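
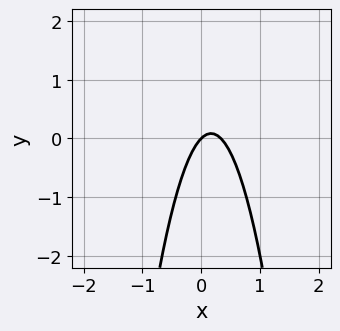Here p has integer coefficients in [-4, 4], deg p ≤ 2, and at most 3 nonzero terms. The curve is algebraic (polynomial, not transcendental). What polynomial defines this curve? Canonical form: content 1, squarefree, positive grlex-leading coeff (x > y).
Degree: the shape is more complex than any degree-1 curve, so deg p = 2.
From the axis intercepts and sections: it meets the x-axis at x = 0 (among the integer gridlines); one y-axis crossing is at y = 0.
Together with the visible shape, these determine p as stated.

3*x^2 - x + y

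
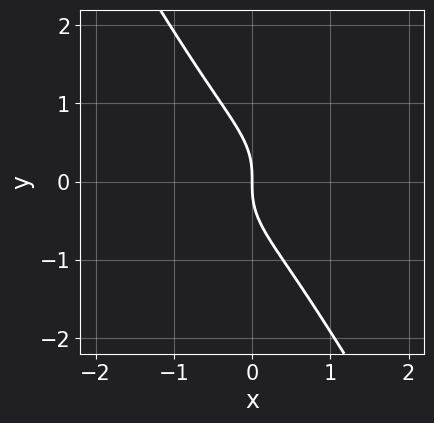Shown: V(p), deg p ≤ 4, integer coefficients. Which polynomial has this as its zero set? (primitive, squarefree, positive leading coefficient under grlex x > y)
3*x^3 + x^2*y + 3*x*y^2 + 2*y^3 + 2*x

The degree is 3 — a generic line meets the curve in up to 3 points.
Against the integer gridlines: it crosses the y-axis at the gridline y = 0; it crosses the x-axis at the gridline x = 0.
Putting this together gives p.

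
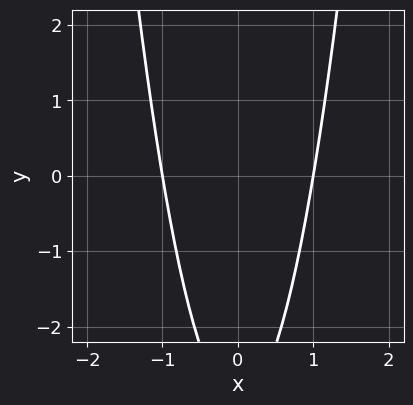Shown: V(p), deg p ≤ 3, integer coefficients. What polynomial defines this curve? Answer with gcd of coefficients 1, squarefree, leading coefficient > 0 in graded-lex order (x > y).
First, deg p = 2. No degree-1 curve has this shape.
Then, symmetries: mirror symmetry x ↦ −x ⇒ only even powers of x.
Then, checking where it meets the axes: it misses every integer gridline on the y-axis; among the integer gridlines, it crosses the x-axis at x ∈ {-1, 1}.
Finally, together with the visible shape, these determine p as stated.

3*x^2 - y - 3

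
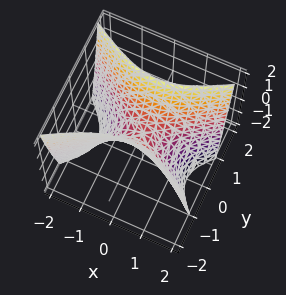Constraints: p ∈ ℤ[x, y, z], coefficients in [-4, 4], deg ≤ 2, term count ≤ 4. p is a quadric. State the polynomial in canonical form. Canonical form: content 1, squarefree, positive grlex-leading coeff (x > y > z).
x^2 - 2*y^2 + z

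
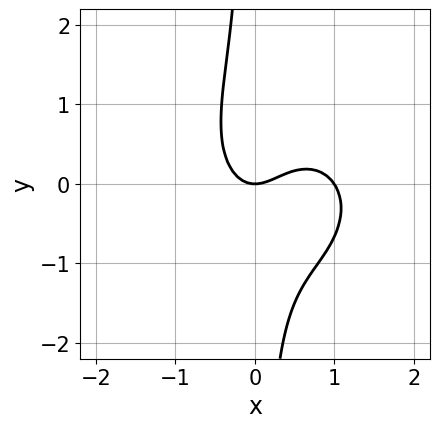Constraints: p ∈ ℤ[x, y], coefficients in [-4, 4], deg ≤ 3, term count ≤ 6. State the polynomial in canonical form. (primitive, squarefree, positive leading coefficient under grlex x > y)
3*x^3 + 3*x*y^2 - 3*x^2 + 2*y

First, degree: a generic line meets the curve in up to 3 points, so deg p = 3.
Next, observable constraints: the x-axis gridline crossings are at x ∈ {0, 1}; it crosses the y-axis at the gridline y = 0.
Finally, putting this together gives p.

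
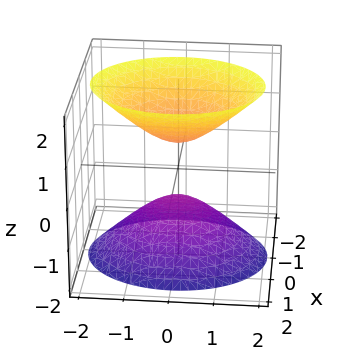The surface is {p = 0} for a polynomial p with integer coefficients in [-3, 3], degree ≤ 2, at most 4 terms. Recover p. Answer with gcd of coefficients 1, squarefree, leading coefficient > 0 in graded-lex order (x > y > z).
3*x^2 + 2*y^2 - 2*z^2 + 1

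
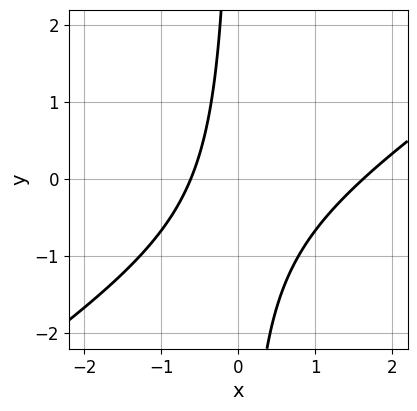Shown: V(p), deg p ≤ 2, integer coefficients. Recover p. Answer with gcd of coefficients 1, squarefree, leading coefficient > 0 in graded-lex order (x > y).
2*x^2 - 3*x*y - 2*x - 2

First, degree: a generic line meets the curve in up to 2 points, so deg p = 2.
Next, against the integer gridlines: no y-intercept at any integer in the box.
Finally, these observations pin down the coefficients.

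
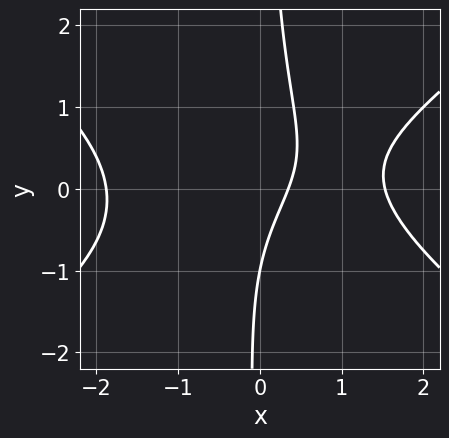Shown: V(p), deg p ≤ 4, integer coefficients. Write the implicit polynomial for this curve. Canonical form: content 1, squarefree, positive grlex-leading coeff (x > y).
x^3 - 2*x*y^2 - 3*x + y + 1

(a) The degree is 3 — the shape is more complex than any degree-2 curve.
(b) Checking where it meets the axes: it crosses the y-axis at the gridline y = -1.
(c) The integer polynomial consistent with all of this is the stated p.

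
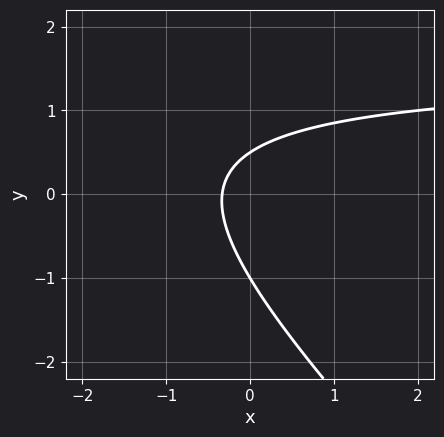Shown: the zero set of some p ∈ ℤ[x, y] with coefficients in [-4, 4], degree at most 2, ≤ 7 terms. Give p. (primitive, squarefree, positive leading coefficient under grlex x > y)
1. The degree is 2 — a generic line meets the curve in up to 2 points.
2. Observable constraints: it meets the y-axis at y = -1 (among the integer gridlines).
3. Matching integer coefficients to the picture gives p.

2*x*y + 2*y^2 - 3*x + y - 1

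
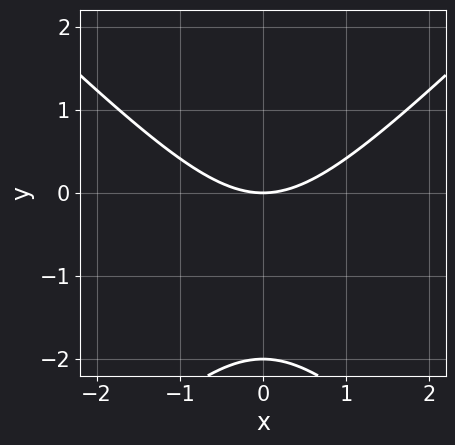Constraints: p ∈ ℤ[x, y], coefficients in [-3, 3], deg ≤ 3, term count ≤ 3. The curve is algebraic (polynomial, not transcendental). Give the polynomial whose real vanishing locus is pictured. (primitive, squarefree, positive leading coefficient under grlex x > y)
x^2 - y^2 - 2*y

1. The degree is 2 — no degree-1 curve has this shape.
2. Symmetries: mirror symmetry x ↦ −x ⇒ only even powers of x.
3. From the visible intercepts: among the integer gridlines, it crosses the y-axis at y ∈ {-2, 0}; it meets the x-axis at x = 0 (among the integer gridlines).
4. Matching integer coefficients to the picture gives p.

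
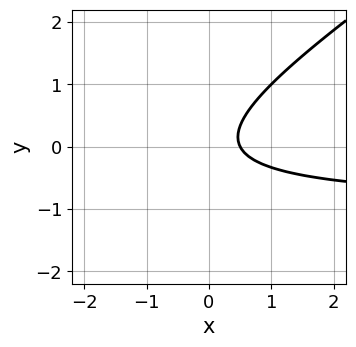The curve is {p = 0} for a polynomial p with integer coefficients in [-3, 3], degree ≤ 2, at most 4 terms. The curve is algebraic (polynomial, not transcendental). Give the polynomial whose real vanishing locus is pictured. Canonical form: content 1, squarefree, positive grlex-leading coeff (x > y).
First, degree: no degree-1 curve has this shape, so deg p = 2.
Then, from the visible intercepts: no y-intercept at any integer in the box.
Finally, matching integer coefficients to the picture gives p.

2*x*y - 3*y^2 + 2*x - 1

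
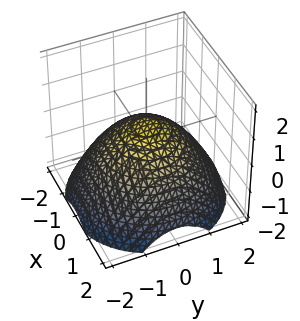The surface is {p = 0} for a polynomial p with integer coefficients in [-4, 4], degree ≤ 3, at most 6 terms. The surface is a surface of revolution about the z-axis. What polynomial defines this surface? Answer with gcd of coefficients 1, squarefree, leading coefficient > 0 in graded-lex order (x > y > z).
(a) The degree is 2 — the shape is more complex than any degree-1 surface.
(b) Symmetry: every cross-section ⟂ z is a circle, so x, y appear only via x² + y².
(c) From the visible intercepts: the y-axis gridline crossings are at y ∈ {-1, 1}; a circular section at z = 0 has radius exactly 1.
(d) The integer polynomial consistent with all of this is the stated p. Check: (-1, 0, 0) on the x-axis lies on the surface, and p(-1, 0, 0) = 0. ✓

x^2 + y^2 + 2*z - 1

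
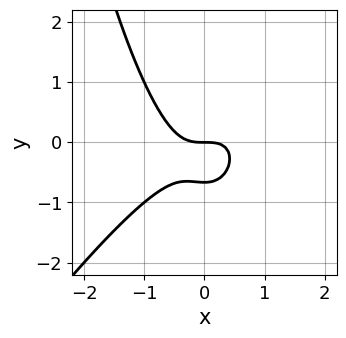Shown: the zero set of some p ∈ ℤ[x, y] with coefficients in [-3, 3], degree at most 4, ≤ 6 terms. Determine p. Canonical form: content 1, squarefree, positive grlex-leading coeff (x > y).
3*x^3 - 2*x^2*y + 3*y^2 + 2*y

(a) Degree: no degree-2 curve has this shape, so deg p = 3.
(b) From the visible intercepts: it crosses the x-axis at the gridline x = 0; one y-axis crossing is at y = 0.
(c) Fitting integer coefficients to these (and the overall shape) gives p.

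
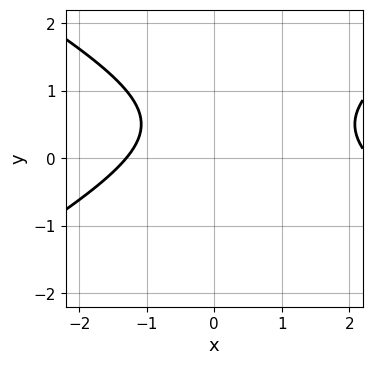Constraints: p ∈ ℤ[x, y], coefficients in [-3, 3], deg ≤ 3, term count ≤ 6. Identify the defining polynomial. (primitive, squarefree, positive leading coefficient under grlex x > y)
x^2 - 3*y^2 - x + 3*y - 3

First, deg p = 2. The shape is more complex than any degree-1 curve.
Then, from the visible intercepts: the curve avoids every integer y-axis point in the box.
Finally, together with the visible shape, these determine p as stated.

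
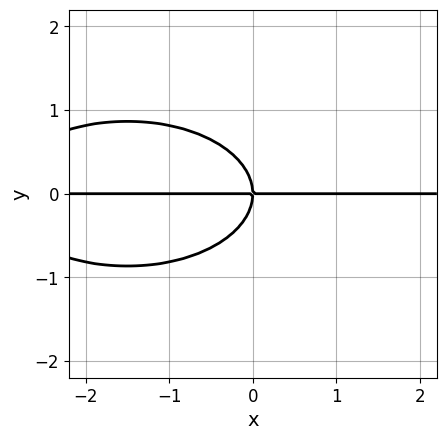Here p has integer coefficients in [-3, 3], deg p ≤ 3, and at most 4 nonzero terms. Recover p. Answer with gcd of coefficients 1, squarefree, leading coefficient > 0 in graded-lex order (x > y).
(a) Degree: the shape is more complex than any degree-2 curve, so deg p = 3.
(b) Against the integer gridlines: it crosses the y-axis at the gridline y = 0; the visible x-axis segment lies entirely on the curve.
(c) Matching integer coefficients to the picture gives p.

x^2*y + 3*y^3 + 3*x*y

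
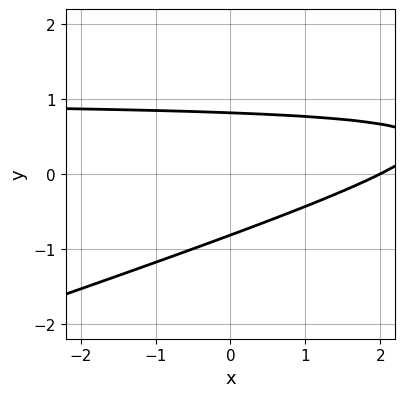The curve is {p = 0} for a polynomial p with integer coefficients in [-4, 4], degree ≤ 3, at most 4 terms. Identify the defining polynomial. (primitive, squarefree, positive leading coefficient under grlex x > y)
deg p = 2.
Reading off the gridlines: it meets the x-axis at x = 2 (among the integer gridlines).
The integer polynomial consistent with all of this is the stated p.

x*y - 3*y^2 - x + 2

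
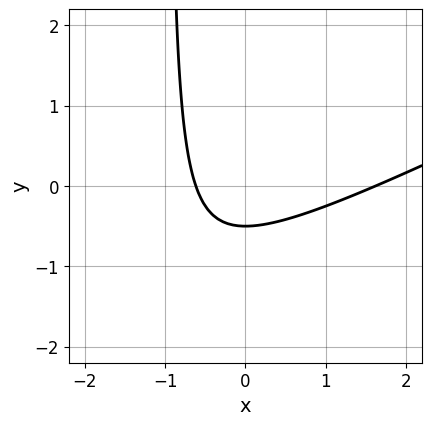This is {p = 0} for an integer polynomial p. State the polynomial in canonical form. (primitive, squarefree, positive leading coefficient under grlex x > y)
First, deg p = 2.
Finally, putting this together gives p.

x^2 - 2*x*y - x - 2*y - 1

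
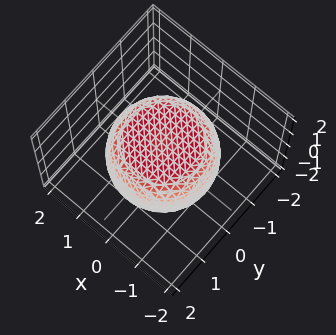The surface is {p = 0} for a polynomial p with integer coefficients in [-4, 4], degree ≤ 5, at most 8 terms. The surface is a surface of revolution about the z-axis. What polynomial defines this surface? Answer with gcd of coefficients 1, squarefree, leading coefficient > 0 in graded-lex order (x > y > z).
x^4 + 2*x^2*y^2 + y^4 - x^2 - y^2 + 2*z^2 - 2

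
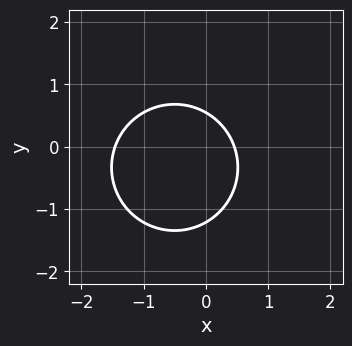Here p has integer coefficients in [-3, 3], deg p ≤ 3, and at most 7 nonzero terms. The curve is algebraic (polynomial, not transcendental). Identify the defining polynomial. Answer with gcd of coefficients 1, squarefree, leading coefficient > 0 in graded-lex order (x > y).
3*x^2 + 3*y^2 + 3*x + 2*y - 2

Degree: the shape is more complex than any degree-1 curve, so deg p = 2.
Putting this together gives p.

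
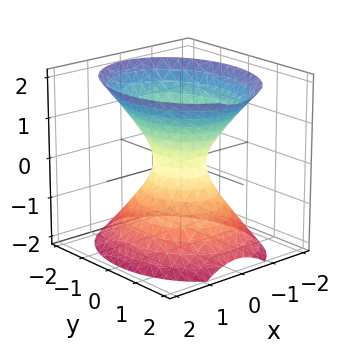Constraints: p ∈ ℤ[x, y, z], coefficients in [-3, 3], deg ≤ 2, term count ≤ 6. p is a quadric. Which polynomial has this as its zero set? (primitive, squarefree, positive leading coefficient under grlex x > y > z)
First, deg p = 2.
Then, symmetries: mirror symmetry x ↦ −x ⇒ only even powers of x; the z ↦ −z reflection is a symmetry, so z appears only in even powers; it's symmetric under y → −y, forcing even powers of y.
Then, from the axis intercepts and sections: no z-intercept at any integer in the box.
Finally, these observations pin down the coefficients.

3*x^2 + 2*y^2 - 2*z^2 - 1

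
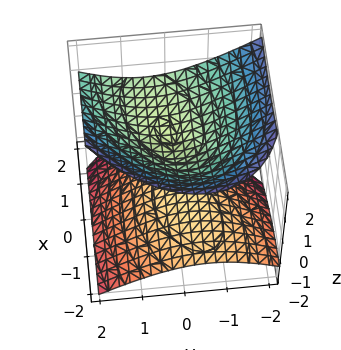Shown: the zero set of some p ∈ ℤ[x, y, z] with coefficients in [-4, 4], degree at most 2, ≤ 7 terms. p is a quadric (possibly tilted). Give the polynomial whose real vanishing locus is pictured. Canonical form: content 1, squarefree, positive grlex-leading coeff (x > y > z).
x^2 - x*y - 2*x*z + 2*y^2 - 3*z^2 + 1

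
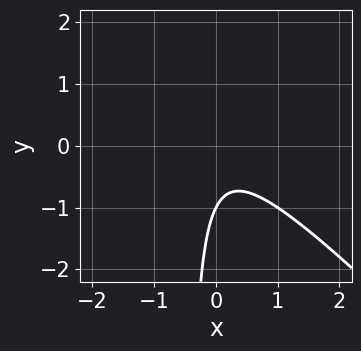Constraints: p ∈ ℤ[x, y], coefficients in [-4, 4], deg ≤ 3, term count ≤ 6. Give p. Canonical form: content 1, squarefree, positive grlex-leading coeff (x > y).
2*x^2 + 2*x*y + y + 1

(a) deg p = 2. The shape is more complex than any degree-1 curve.
(b) Observable constraints: it crosses the y-axis at the gridline y = -1; no x-intercept at any integer in the box.
(c) Assembling these constraints gives the stated polynomial.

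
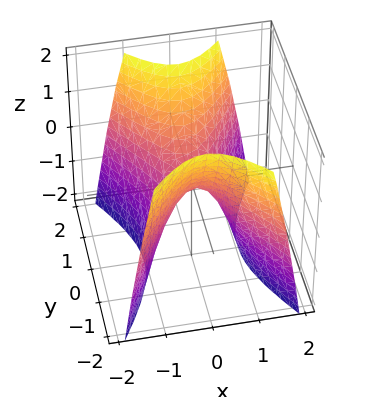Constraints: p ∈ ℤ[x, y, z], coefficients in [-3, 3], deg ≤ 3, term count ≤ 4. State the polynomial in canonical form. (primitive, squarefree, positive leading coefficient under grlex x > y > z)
2*x^2 - y^2 + z

(a) The degree is 2 — a saddle surface; a quadric.
(b) Symmetries: it's symmetric under y → −y, forcing even powers of y; it's symmetric under x → −x, forcing even powers of x.
(c) Observable constraints: it meets the z-axis at z = 0 (among the integer gridlines); one y-axis crossing is at y = 0.
(d) Matching integer coefficients to the picture gives p.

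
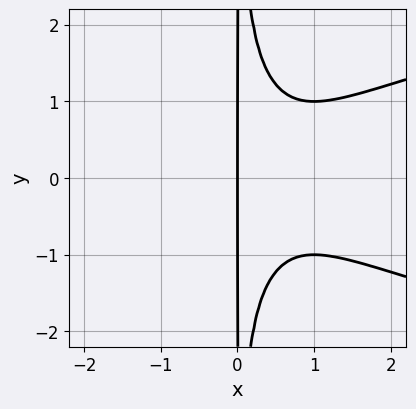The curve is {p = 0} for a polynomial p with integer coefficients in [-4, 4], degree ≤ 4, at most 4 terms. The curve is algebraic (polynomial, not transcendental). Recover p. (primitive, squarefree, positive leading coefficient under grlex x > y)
x^2*y^2 - x^3 + x^2 - x

1. deg p = 4.
2. Symmetries: mirror symmetry y ↦ −y ⇒ only even powers of y.
3. From the visible intercepts: it crosses the x-axis at the gridline x = 0; the visible y-axis segment lies entirely on the curve.
4. Matching integer coefficients to the picture gives p.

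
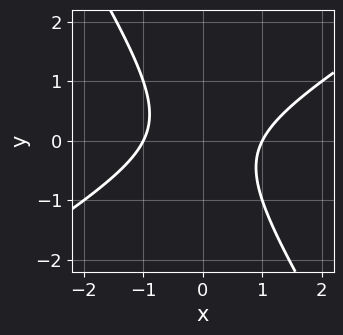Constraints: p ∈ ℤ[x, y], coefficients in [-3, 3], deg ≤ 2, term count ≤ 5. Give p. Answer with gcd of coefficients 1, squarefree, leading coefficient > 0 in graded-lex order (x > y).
x^2 - x*y - y^2 - 1

1. deg p = 2. No degree-1 curve has this shape.
2. Reading off the gridlines: the x-axis gridline crossings are at x ∈ {-1, 1}; no y-intercept at any integer in the box.
3. Together with the visible shape, these determine p as stated.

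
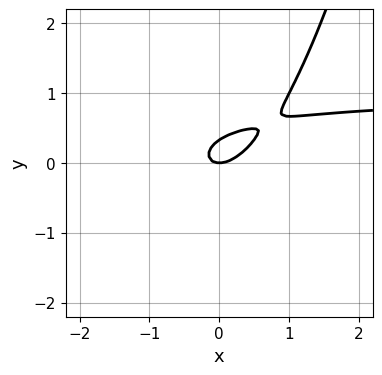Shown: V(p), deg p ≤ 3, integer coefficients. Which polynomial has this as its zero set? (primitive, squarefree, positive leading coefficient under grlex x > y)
2*x^2*y - 2*x^2 + 2*x*y - 3*y^2 + y

1. deg p = 3.
2. From the visible intercepts: it meets the x-axis at x = 0 (among the integer gridlines); one y-axis crossing is at y = 0.
3. Putting this together gives p.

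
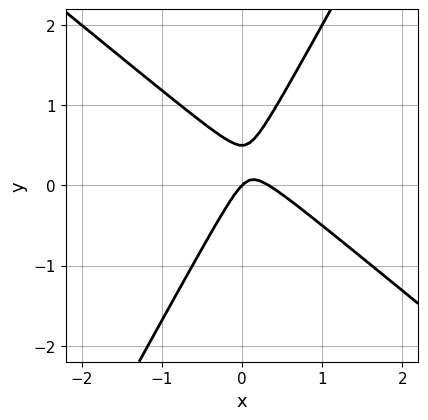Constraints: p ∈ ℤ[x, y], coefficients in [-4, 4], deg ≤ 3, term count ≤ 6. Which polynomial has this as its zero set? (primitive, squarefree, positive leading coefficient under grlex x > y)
3*x^2 + 2*x*y - 2*y^2 - x + y

1. The degree is 2 — the shape is more complex than any degree-1 curve.
2. From the axis intercepts and sections: one y-axis crossing is at y = 0; it crosses the x-axis at the gridline x = 0.
3. Together with the visible shape, these determine p as stated.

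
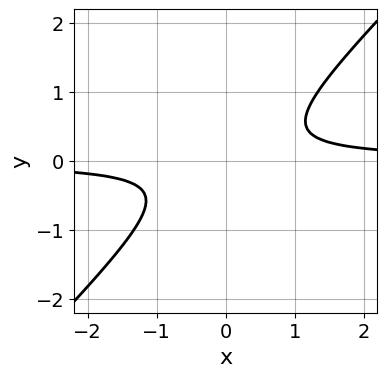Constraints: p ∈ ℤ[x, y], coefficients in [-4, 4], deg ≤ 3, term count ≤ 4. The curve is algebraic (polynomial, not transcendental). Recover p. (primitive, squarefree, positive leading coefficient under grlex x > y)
3*x*y - 3*y^2 - 1

Degree: a generic line meets the curve in up to 2 points, so deg p = 2.
Against the integer gridlines: the curve avoids every integer x-axis point in the box; it misses every integer gridline on the y-axis.
Solving for integer coefficients yields p as stated.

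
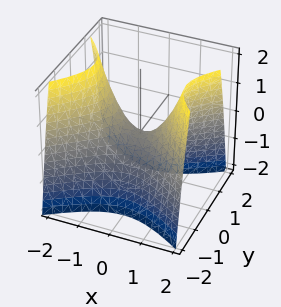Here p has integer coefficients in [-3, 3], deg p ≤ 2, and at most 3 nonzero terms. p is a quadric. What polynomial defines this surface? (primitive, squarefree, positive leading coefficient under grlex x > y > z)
(a) deg p = 2. A saddle surface; a quadric.
(b) Symmetries: it's symmetric under x → −x, forcing even powers of x; the y ↦ −y reflection is a symmetry, so y appears only in even powers.
(c) Checking where it meets the axes: it crosses the y-axis at the gridline y = 0; one x-axis crossing is at x = 0; it crosses the z-axis at the gridline z = 0.
(d) Assembling these constraints gives the stated polynomial.

2*x^2 - 3*y^2 - 2*z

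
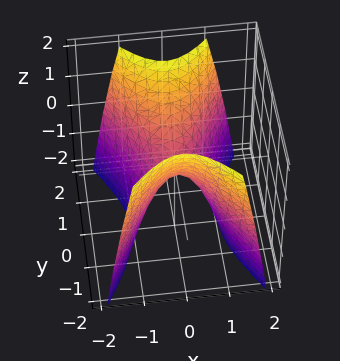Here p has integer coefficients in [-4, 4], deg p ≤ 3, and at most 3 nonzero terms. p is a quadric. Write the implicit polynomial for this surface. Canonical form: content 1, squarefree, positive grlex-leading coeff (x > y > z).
The degree is 2 — a saddle surface; a quadric.
Symmetries: the x ↦ −x reflection is a symmetry, so x appears only in even powers; the y ↦ −y reflection is a symmetry, so y appears only in even powers.
From the axis intercepts and sections: it meets the x-axis at x = 0 (among the integer gridlines); it crosses the z-axis at the gridline z = 0.
Solving for integer coefficients yields p as stated.

2*x^2 - y^2 + z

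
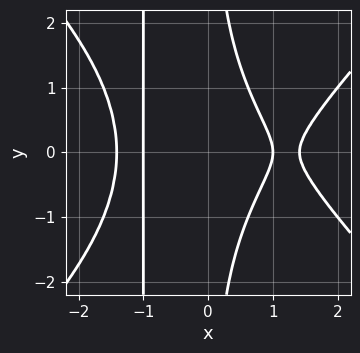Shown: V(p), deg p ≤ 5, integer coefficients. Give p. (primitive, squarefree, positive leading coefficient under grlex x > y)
x^4 - x^2*y^2 - x*y^2 - 3*x^2 + 2

Degree: no degree-3 curve has this shape, so deg p = 4.
Symmetries: it's symmetric under y → −y, forcing even powers of y.
From the visible intercepts: the curve avoids every integer y-axis point in the box; among the integer gridlines, it crosses the x-axis at x ∈ {-1, 1}.
Matching integer coefficients to the picture gives p.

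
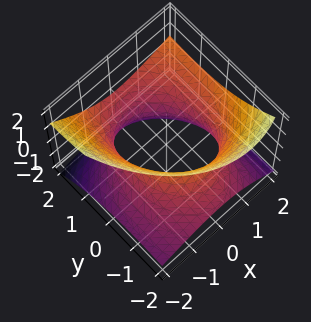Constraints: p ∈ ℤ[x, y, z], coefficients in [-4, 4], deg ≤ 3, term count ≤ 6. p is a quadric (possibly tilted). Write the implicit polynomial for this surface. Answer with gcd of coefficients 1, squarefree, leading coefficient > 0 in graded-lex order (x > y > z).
2*x^2 - 2*x*z + y^2 - 3*y*z - 3*z^2 - 3

1. deg p = 2. A generic line meets the surface in up to 2 points.
2. From the visible intercepts: no z-intercept at any integer in the box.
3. The integer polynomial consistent with all of this is the stated p.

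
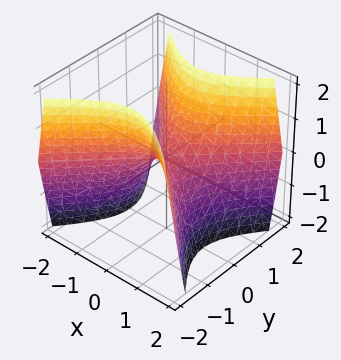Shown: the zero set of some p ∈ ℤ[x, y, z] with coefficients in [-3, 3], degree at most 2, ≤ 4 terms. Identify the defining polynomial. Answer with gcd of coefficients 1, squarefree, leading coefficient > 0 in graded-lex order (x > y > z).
(a) Degree: a hyperbolic paraboloid; a quadric, so deg p = 2.
(b) Symmetries: it's symmetric under y → −y, forcing even powers of y; it's symmetric under x → −x, forcing even powers of x.
(c) From the visible intercepts: it crosses the x-axis at the gridline x = 0; one z-axis crossing is at z = 0.
(d) The integer polynomial consistent with all of this is the stated p.

3*x^2 - 3*y^2 + 2*z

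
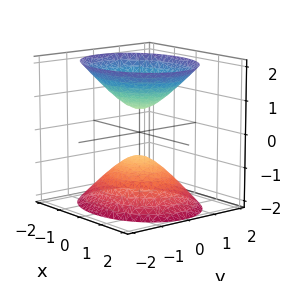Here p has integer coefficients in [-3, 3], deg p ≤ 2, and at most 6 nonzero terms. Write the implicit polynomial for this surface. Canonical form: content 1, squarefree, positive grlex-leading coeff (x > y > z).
2*x^2 + 3*y^2 - 2*z^2 + 1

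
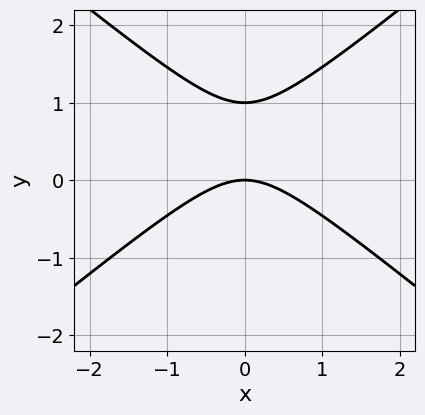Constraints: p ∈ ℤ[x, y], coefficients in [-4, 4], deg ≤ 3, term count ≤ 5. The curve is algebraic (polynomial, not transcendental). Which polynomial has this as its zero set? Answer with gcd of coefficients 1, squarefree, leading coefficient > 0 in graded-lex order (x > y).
(a) Degree: the shape is more complex than any degree-1 curve, so deg p = 2.
(b) Symmetries: it's symmetric under x → −x, forcing even powers of x.
(c) Against the integer gridlines: it crosses the x-axis at the gridline x = 0; among the integer gridlines, it crosses the y-axis at y ∈ {0, 1}.
(d) Fitting integer coefficients to these (and the overall shape) gives p.

2*x^2 - 3*y^2 + 3*y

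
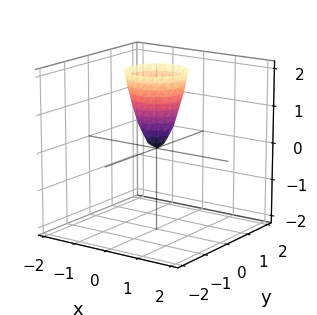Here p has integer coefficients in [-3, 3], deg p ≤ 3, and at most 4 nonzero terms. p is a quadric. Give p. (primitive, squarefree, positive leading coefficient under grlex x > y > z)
1. deg p = 2.
2. Symmetry: every cross-section ⟂ z is a circle, so x, y appear only via x² + y².
3. From the axis intercepts and sections: it crosses the x-axis at the gridline x = 0; one y-axis crossing is at y = 0.
4. Fitting integer coefficients to these (and the overall shape) gives p.

3*x^2 + 3*y^2 - z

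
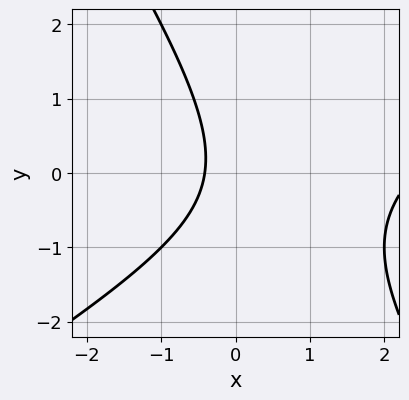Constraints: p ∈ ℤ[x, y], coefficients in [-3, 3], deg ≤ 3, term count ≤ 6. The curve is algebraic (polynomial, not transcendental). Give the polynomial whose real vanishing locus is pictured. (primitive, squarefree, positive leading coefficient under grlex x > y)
x^2 - x*y - y^2 - 2*x - 1

The degree is 2 — no degree-1 curve has this shape.
Observable constraints: the curve avoids every integer y-axis point in the box.
Fitting integer coefficients to these (and the overall shape) gives p.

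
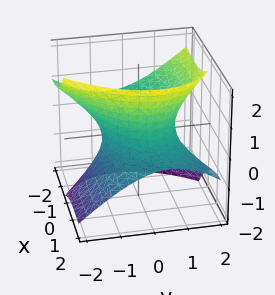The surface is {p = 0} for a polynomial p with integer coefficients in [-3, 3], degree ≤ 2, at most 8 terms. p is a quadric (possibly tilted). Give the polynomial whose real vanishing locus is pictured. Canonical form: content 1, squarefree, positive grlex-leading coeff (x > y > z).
First, the degree is 2 — a generic line meets the surface in up to 2 points.
Then, against the integer gridlines: among the integer gridlines, it crosses the y-axis at y ∈ {-1, 1}; it misses every integer gridline on the z-axis.
Finally, the integer polynomial consistent with all of this is the stated p.

x^2 - x*y + 3*x*z + 2*y^2 - 2*z^2 - 2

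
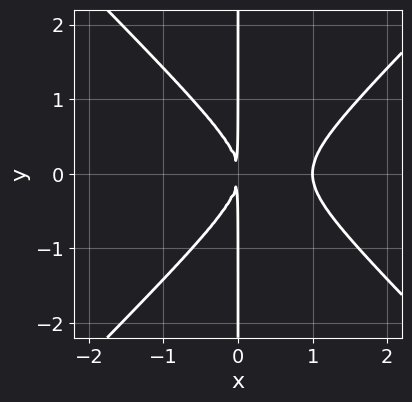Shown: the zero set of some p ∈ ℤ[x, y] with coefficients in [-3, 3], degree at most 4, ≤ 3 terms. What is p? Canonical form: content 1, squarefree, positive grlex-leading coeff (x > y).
x^3 - x*y^2 - x^2

First, deg p = 3.
Then, symmetries: the y ↦ −y reflection is a symmetry, so y appears only in even powers.
Then, against the integer gridlines: one x-axis crossing is at x = 1; the visible y-axis segment lies entirely on the curve.
Finally, solving for integer coefficients yields p as stated.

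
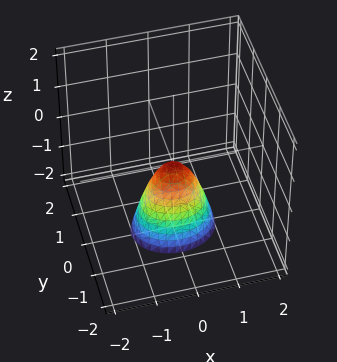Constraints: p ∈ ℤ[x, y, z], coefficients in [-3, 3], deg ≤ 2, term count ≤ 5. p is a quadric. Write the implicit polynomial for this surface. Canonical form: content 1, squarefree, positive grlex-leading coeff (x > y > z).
2*x^2 + 3*y^2 + z

First, the degree is 2 — a paraboloid; a quadric.
Next, symmetries: it's symmetric under x → −x, forcing even powers of x; mirror symmetry y ↦ −y ⇒ only even powers of y.
Next, against the integer gridlines: it meets the y-axis at y = 0 (among the integer gridlines); one x-axis crossing is at x = 0; one z-axis crossing is at z = 0.
Finally, solving for integer coefficients yields p as stated.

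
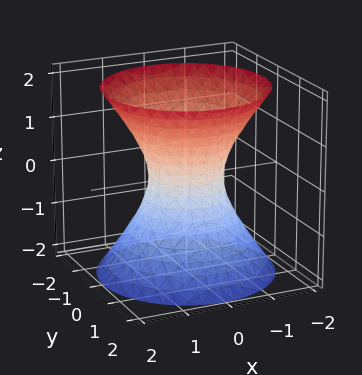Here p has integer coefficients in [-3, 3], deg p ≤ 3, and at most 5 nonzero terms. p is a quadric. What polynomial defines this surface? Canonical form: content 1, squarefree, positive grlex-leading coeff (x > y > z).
3*x^2 + 3*y^2 - 2*z^2 - 2

(a) deg p = 2. One connected sheet with a waist; a quadric.
(b) Symmetries: it's symmetric under z → −z, forcing even powers of z; the surface is invariant under rotation about z: p = q(x² + y², z).
(c) Against the integer gridlines: no z-intercept at any integer in the box; a circular section at z = -2 has radius between 1 and 2.
(d) These observations pin down the coefficients.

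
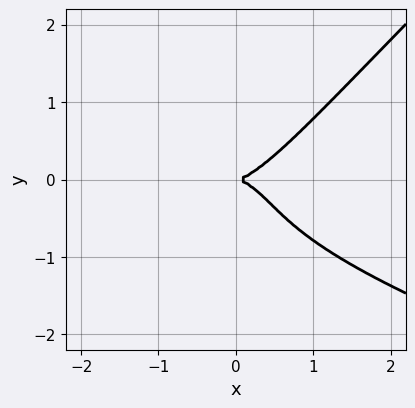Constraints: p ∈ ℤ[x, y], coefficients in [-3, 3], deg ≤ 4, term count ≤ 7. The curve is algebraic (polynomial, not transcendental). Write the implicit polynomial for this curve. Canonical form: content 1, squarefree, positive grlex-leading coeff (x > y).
Degree: a generic line meets the curve in up to 4 points, so deg p = 4.
Checking where it meets the axes: it crosses the y-axis at the gridline y = 0; it crosses the x-axis at the gridline x = 0.
The integer polynomial consistent with all of this is the stated p.

x*y^3 - y^4 + x^3 - y^3 - y^2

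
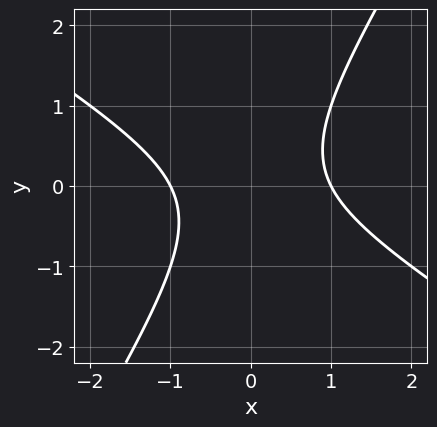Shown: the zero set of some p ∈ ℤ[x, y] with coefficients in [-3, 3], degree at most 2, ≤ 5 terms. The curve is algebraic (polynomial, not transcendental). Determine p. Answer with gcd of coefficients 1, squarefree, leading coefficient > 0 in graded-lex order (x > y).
x^2 + x*y - y^2 - 1

1. deg p = 2. The shape is more complex than any degree-1 curve.
2. From the visible intercepts: the curve avoids every integer y-axis point in the box; the x-axis gridline crossings are at x ∈ {-1, 1}.
3. Fitting integer coefficients to these (and the overall shape) gives p.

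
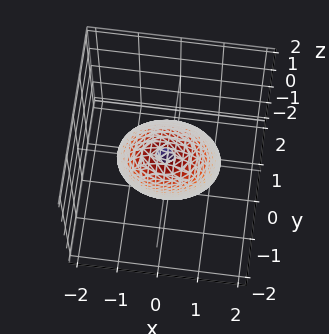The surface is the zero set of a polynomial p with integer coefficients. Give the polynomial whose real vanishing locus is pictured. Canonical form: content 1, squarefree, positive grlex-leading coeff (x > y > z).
2*x^2 + 3*y^2 + 2*y*z + z^2 - 3

The degree is 2 — a generic line meets the surface in up to 2 points.
Checking where it meets the axes: among the integer gridlines, it crosses the y-axis at y ∈ {-1, 1}.
Matching integer coefficients to the picture gives p.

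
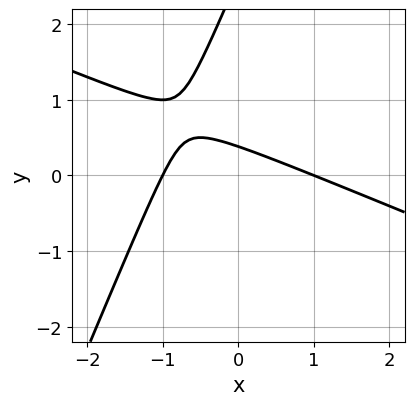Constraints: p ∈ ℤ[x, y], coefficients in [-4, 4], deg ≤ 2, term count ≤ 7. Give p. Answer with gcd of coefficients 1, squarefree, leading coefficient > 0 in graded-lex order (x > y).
First, degree: the shape is more complex than any degree-1 curve, so deg p = 2.
Then, checking where it meets the axes: the x-axis gridline crossings are at x ∈ {-1, 1}.
Finally, assembling these constraints gives the stated polynomial.

x^2 + 2*x*y - y^2 + 3*y - 1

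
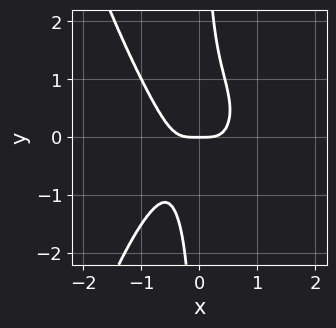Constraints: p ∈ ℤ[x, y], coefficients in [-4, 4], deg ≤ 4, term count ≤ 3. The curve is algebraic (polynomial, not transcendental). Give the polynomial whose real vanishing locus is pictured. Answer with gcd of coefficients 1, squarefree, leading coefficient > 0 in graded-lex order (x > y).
3*x^4 + 2*x*y^2 - y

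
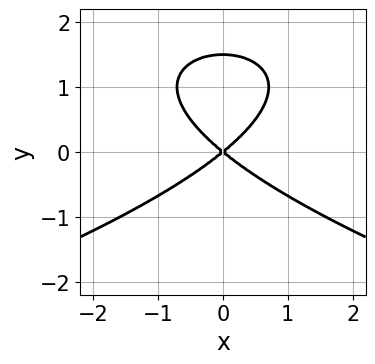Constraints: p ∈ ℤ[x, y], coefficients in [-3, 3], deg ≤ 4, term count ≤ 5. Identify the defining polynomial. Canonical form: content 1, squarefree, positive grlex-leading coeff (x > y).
First, deg p = 3.
Then, symmetries: mirror symmetry x ↦ −x ⇒ only even powers of x.
Then, from the visible intercepts: it meets the x-axis at x = 0 (among the integer gridlines); it crosses the y-axis at the gridline y = 0.
Finally, together with the visible shape, these determine p as stated.

2*y^3 + 2*x^2 - 3*y^2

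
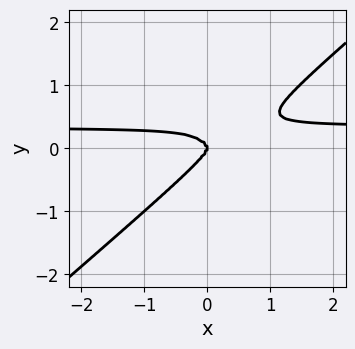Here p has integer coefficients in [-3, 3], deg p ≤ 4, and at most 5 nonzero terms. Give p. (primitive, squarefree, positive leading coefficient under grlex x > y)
1. Degree: the shape is more complex than any degree-3 curve, so deg p = 4.
2. From the axis intercepts and sections: it crosses the y-axis at the gridline y = 0; it crosses the x-axis at the gridline x = 0.
3. Assembling these constraints gives the stated polynomial.

3*x^3*y - 2*x^2*y^2 - 2*y^4 - x^3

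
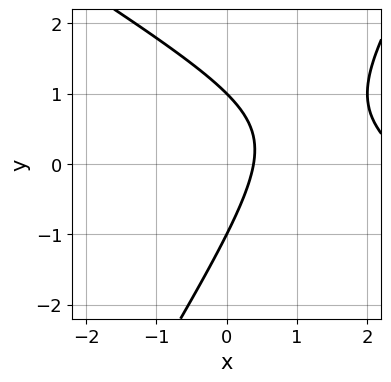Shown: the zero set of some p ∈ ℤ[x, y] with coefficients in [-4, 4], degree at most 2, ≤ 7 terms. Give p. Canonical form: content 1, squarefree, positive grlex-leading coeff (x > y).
x^2 + x*y - y^2 - 3*x + 1

First, the degree is 2 — no degree-1 curve has this shape.
Next, reading off the gridlines: among the integer gridlines, it crosses the y-axis at y ∈ {-1, 1}.
Finally, the integer polynomial consistent with all of this is the stated p.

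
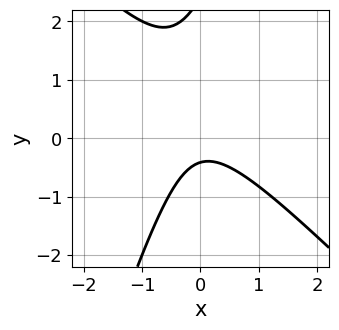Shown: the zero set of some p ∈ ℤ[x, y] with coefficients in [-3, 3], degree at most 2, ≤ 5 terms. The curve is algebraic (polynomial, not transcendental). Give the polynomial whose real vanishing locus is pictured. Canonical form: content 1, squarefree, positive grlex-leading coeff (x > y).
3*x^2 + 2*x*y - y^2 + 2*y + 1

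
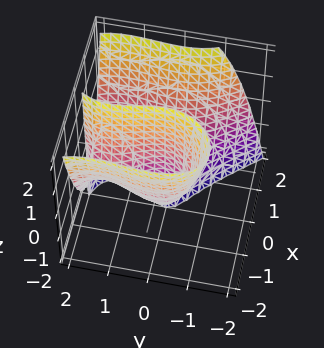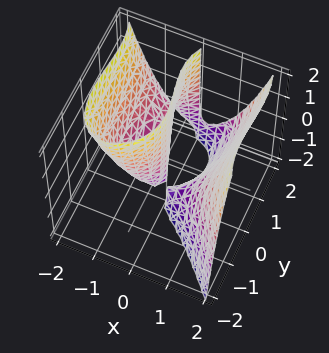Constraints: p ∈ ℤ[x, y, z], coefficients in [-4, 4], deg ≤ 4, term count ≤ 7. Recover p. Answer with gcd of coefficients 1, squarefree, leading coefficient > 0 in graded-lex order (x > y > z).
First, degree: no degree-2 surface has this shape, so deg p = 3.
Then, from the visible intercepts: it crosses the x-axis at the gridline x = 0; among the integer gridlines, it crosses the y-axis at y ∈ {0, 2}.
Finally, assembling these constraints gives the stated polynomial.

2*x^3 + y^3 - 2*x*z - 2*y^2 - 3*x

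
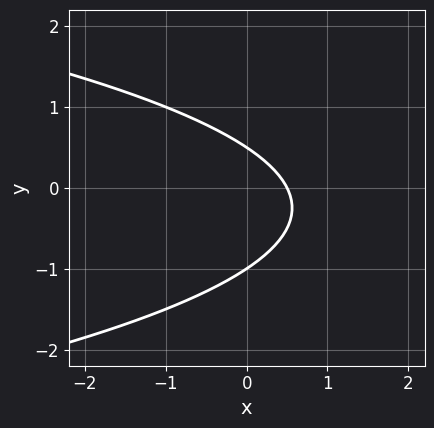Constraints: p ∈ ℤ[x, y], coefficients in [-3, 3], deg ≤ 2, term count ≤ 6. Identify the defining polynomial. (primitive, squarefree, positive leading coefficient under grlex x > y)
2*y^2 + 2*x + y - 1

1. The degree is 2 — the shape is more complex than any degree-1 curve.
2. Observable constraints: it crosses the y-axis at the gridline y = -1.
3. Putting this together gives p.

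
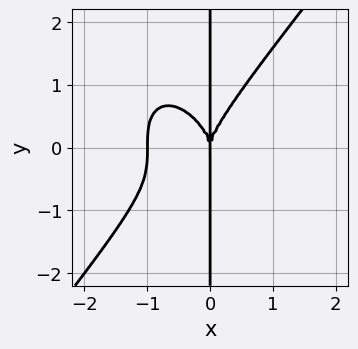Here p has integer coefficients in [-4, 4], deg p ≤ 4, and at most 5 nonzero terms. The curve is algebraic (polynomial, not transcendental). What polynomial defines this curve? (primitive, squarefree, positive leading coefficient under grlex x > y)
First, deg p = 4. No degree-3 curve has this shape.
Next, against the integer gridlines: the visible y-axis segment lies entirely on the curve; the x-axis gridline crossings are at x ∈ {-1, 0}.
Finally, the integer polynomial consistent with all of this is the stated p.

2*x^4 - x*y^3 + 2*x^3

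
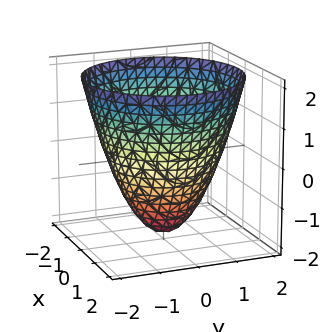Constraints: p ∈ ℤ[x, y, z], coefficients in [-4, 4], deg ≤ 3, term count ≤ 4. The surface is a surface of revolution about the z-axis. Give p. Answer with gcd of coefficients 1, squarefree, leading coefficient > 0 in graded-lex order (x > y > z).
First, degree: the shape is more complex than any degree-1 surface, so deg p = 2.
Then, symmetry: the surface is invariant under rotation about z: p = q(x² + y², z).
Next, checking where it meets the axes: a circular section at z = 0 has radius between 1 and 2; it crosses the z-axis at the gridline z = -2.
Finally, assembling these constraints gives the stated polynomial.

x^2 + y^2 - z - 2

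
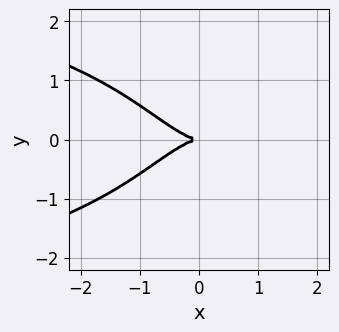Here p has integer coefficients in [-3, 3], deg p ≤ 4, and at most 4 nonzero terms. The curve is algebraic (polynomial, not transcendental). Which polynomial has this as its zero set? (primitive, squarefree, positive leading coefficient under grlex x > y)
x^2*y^2 + x^3 + 2*y^2

First, degree: a generic line meets the curve in up to 4 points, so deg p = 4.
Next, symmetries: mirror symmetry y ↦ −y ⇒ only even powers of y.
Then, from the visible intercepts: it crosses the x-axis at the gridline x = 0; it meets the y-axis at y = 0 (among the integer gridlines).
Finally, the integer polynomial consistent with all of this is the stated p.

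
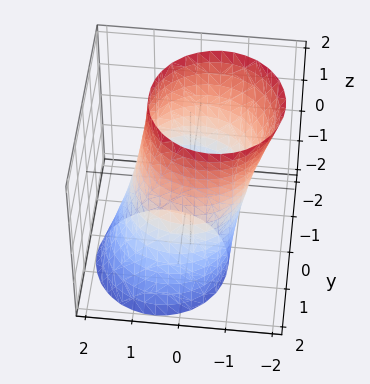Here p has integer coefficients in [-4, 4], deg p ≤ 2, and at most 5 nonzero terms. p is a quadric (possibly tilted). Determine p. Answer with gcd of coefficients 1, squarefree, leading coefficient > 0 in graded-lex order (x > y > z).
First, the degree is 2 — no degree-1 surface has this shape.
Then, from the visible intercepts: the surface avoids every integer z-axis point in the box.
Finally, these observations pin down the coefficients.

2*x^2 + x*z + 2*y^2 + y*z - 3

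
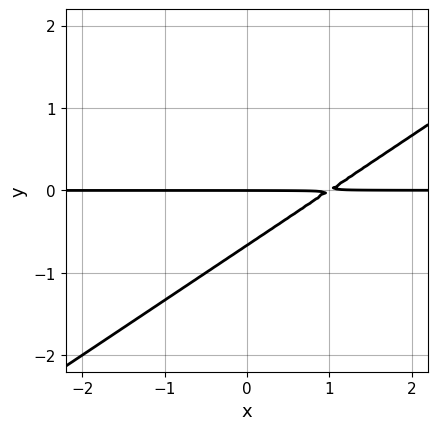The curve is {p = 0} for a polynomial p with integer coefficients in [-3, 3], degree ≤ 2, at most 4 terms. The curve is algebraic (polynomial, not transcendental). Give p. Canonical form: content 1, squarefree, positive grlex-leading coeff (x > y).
1. deg p = 2. No degree-1 curve has this shape.
2. Reading off the gridlines: it crosses the y-axis at the gridline y = 0; the visible x-axis segment lies entirely on the curve.
3. Assembling these constraints gives the stated polynomial.

2*x*y - 3*y^2 - 2*y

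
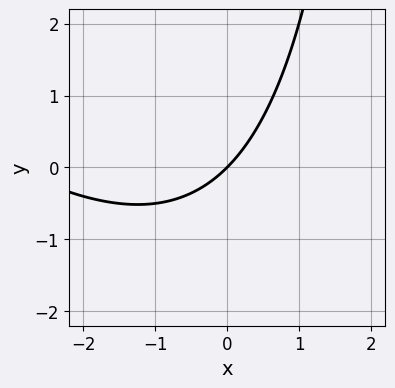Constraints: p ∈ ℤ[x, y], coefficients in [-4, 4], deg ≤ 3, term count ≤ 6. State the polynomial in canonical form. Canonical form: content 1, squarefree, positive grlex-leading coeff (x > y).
Degree: a generic line meets the curve in up to 2 points, so deg p = 2.
Reading off the gridlines: it crosses the y-axis at the gridline y = 0; one x-axis crossing is at x = 0.
Matching integer coefficients to the picture gives p.

x^2 + x*y + 3*x - 3*y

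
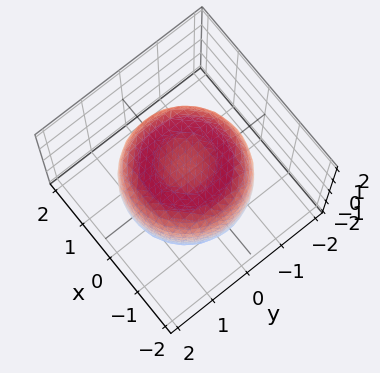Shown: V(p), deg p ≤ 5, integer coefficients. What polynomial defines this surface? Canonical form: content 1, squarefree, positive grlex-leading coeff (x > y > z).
The degree is 4 — a generic line meets the surface in up to 4 points.
By symmetry, the z-axis is an axis of rotation, so x and y enter only as x² + y².
Reading off the gridlines: among the integer gridlines, it crosses the z-axis at z ∈ {-1, 1}; a circular section at z = -1 has radius between 1 and 2.
These observations pin down the coefficients.

2*x^4 + 4*x^2*y^2 + 2*y^4 - 3*x^2 - 3*y^2 + 3*z^2 - 3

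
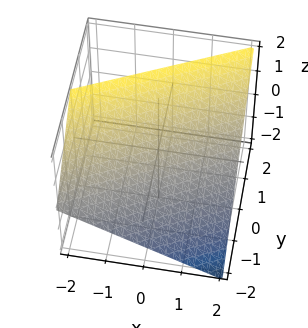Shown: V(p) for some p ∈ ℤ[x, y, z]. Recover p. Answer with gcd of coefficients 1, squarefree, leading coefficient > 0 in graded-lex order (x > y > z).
(a) Degree: every cross-section is a straight line — this is a plane, so deg p = 1.
(b) Against the integer gridlines: it crosses the z-axis at the gridline z = 1; it meets the x-axis at x = 2 (among the integer gridlines); it meets the y-axis at y = -1 (among the integer gridlines).
(c) The integer polynomial consistent with all of this is the stated p.

x - 2*y + 2*z - 2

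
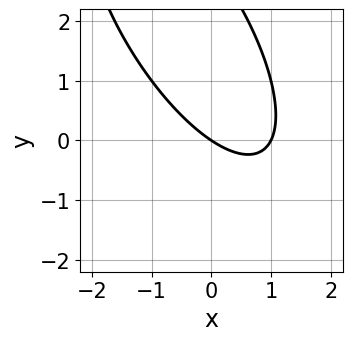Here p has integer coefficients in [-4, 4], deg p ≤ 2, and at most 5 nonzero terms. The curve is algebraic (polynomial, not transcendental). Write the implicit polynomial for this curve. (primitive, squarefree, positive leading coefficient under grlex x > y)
deg p = 2. A generic line meets the curve in up to 2 points.
Reading off the gridlines: one y-axis crossing is at y = 0; the x-axis gridline crossings are at x ∈ {0, 1}.
The integer polynomial consistent with all of this is the stated p.

2*x^2 + 2*x*y + y^2 - 2*x - 3*y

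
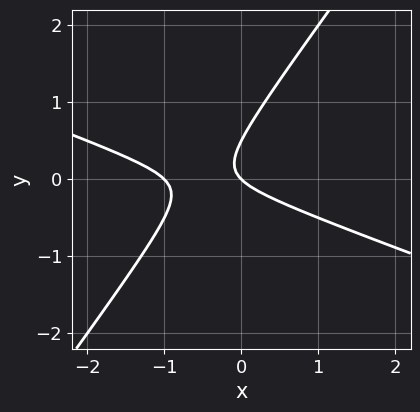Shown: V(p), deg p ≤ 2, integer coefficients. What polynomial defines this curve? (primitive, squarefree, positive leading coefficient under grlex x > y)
x^2 + 2*x*y - 2*y^2 + x + y

Degree: no degree-1 curve has this shape, so deg p = 2.
Checking where it meets the axes: it crosses the y-axis at the gridline y = 0; among the integer gridlines, it crosses the x-axis at x ∈ {-1, 0}.
Solving for integer coefficients yields p as stated.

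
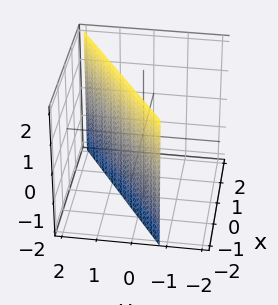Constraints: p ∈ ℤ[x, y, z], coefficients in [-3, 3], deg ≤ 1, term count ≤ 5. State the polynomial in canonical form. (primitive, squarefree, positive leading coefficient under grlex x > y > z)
2*x - 3*y + 2

First, deg p = 1. Every cross-section is a straight line — this is a plane.
Then, observable constraints: it meets the x-axis at x = -1 (among the integer gridlines); it misses every integer gridline on the z-axis.
Finally, fitting integer coefficients to these (and the overall shape) gives p.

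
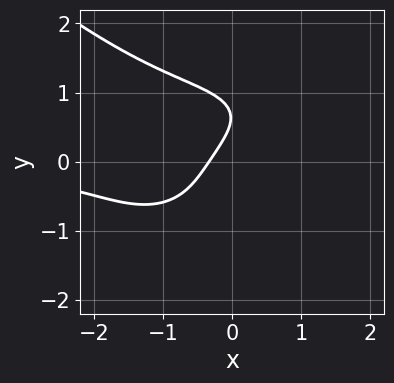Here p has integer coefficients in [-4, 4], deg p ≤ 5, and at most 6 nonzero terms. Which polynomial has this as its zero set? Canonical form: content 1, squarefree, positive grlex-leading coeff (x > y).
x^3*y + 2*y^4 + 3*x - 2*y + 1

deg p = 4. No degree-3 curve has this shape.
Against the integer gridlines: no y-intercept at any integer in the box.
Fitting integer coefficients to these (and the overall shape) gives p.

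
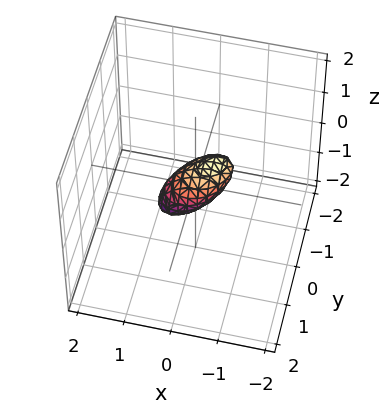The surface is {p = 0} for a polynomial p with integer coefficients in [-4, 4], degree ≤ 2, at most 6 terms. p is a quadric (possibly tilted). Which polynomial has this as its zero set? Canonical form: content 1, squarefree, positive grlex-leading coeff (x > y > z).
The degree is 2 — the shape is more complex than any degree-1 surface.
The integer polynomial consistent with all of this is the stated p.

3*x^2 - 2*x*y + 3*x*z + 3*y^2 + 3*z^2 - 1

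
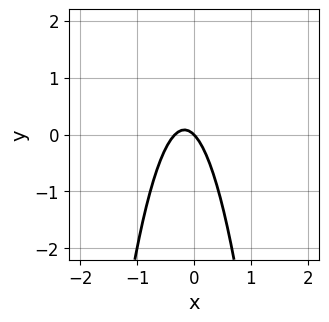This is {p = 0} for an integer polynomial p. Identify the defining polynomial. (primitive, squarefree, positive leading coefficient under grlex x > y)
3*x^2 + x + y

1. Degree: the shape is more complex than any degree-1 curve, so deg p = 2.
2. Checking where it meets the axes: it crosses the x-axis at the gridline x = 0; it crosses the y-axis at the gridline y = 0.
3. Together with the visible shape, these determine p as stated.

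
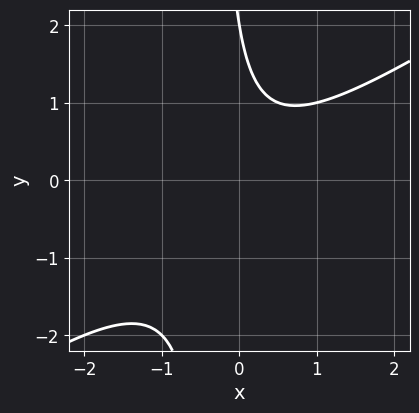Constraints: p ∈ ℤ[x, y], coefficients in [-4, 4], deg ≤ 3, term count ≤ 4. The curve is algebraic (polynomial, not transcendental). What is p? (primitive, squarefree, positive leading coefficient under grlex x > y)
2*x^2 - 3*x*y - y + 2

First, the degree is 2 — no degree-1 curve has this shape.
Then, reading off the gridlines: no x-intercept at any integer in the box; it crosses the y-axis at the gridline y = 2.
Finally, assembling these constraints gives the stated polynomial.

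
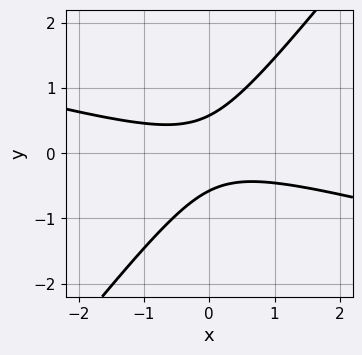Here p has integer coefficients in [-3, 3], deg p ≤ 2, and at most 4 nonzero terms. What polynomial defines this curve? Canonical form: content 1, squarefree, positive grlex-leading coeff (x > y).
x^2 + 3*x*y - 3*y^2 + 1

First, the degree is 2 — the shape is more complex than any degree-1 curve.
Then, reading off the gridlines: it misses every integer gridline on the x-axis.
Finally, together with the visible shape, these determine p as stated.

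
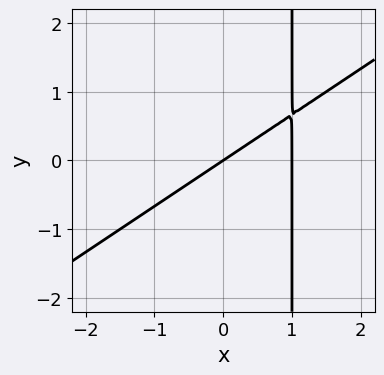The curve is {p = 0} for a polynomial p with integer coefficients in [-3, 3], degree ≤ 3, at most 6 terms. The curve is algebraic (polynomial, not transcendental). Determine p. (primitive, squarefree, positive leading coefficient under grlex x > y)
2*x^2 - 3*x*y - 2*x + 3*y

First, the degree is 2 — the shape is more complex than any degree-1 curve.
Next, against the integer gridlines: it crosses the y-axis at the gridline y = 0; the x-axis gridline crossings are at x ∈ {0, 1}.
Finally, solving for integer coefficients yields p as stated.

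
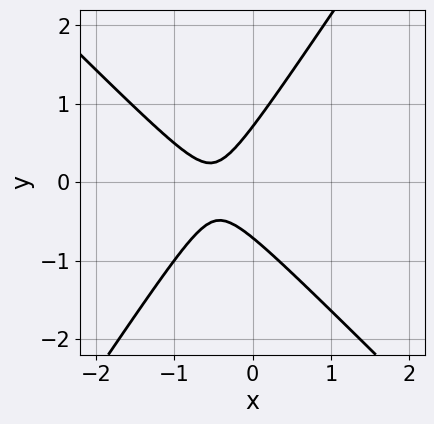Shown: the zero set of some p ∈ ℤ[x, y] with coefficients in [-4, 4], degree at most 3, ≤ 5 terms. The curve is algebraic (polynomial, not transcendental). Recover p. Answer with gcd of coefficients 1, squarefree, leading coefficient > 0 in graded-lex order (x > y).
(a) Degree: no degree-1 curve has this shape, so deg p = 2.
(b) From the axis intercepts and sections: it misses every integer gridline on the x-axis.
(c) Putting this together gives p.

3*x^2 + x*y - 2*y^2 + 3*x + 1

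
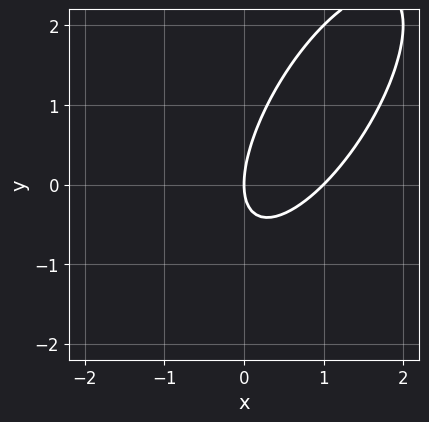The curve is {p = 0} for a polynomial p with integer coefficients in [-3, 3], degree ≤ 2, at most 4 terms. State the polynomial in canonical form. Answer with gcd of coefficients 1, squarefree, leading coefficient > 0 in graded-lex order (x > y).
2*x^2 - 2*x*y + y^2 - 2*x

(a) deg p = 2.
(b) From the visible intercepts: the x-axis gridline crossings are at x ∈ {0, 1}; it crosses the y-axis at the gridline y = 0.
(c) Matching integer coefficients to the picture gives p.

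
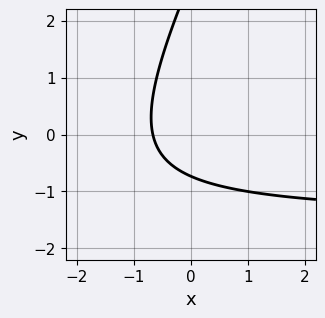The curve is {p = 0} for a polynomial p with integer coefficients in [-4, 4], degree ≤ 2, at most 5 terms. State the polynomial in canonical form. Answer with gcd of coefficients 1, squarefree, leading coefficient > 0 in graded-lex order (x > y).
First, deg p = 2. The shape is more complex than any degree-1 curve.
Finally, solving for integer coefficients yields p as stated.

2*x*y - y^2 + 3*x + 2*y + 2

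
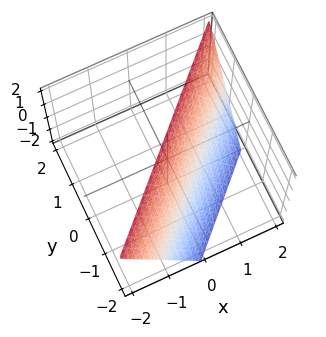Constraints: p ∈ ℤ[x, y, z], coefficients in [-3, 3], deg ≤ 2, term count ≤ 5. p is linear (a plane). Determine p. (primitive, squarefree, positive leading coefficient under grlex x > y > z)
First, the degree is 1 — the surface is flat (a plane).
Then, against the integer gridlines: one y-axis crossing is at y = -1; it crosses the z-axis at the gridline z = 2.
Finally, fitting integer coefficients to these (and the overall shape) gives p.

2*x - 2*y + z - 2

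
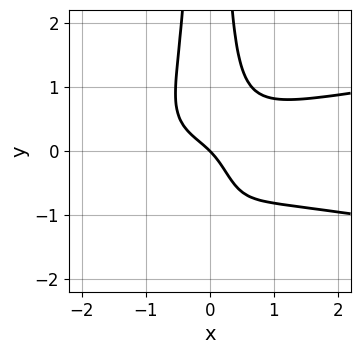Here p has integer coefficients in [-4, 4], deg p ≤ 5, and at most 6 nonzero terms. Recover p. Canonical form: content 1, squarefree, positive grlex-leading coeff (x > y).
3*x^2*y^2 - x^3 + x*y - x - y

1. Degree: a generic line meets the curve in up to 4 points, so deg p = 4.
2. Against the integer gridlines: it meets the x-axis at x = 0 (among the integer gridlines); it crosses the y-axis at the gridline y = 0.
3. Solving for integer coefficients yields p as stated.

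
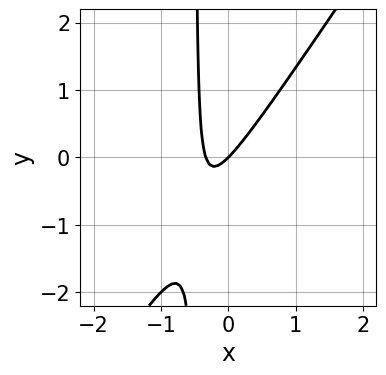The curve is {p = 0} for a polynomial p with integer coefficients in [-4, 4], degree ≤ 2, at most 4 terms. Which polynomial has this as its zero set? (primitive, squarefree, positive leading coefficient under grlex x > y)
(a) deg p = 2. The shape is more complex than any degree-1 curve.
(b) From the visible intercepts: it crosses the y-axis at the gridline y = 0; it crosses the x-axis at the gridline x = 0.
(c) Solving for integer coefficients yields p as stated.

3*x^2 - 2*x*y + x - y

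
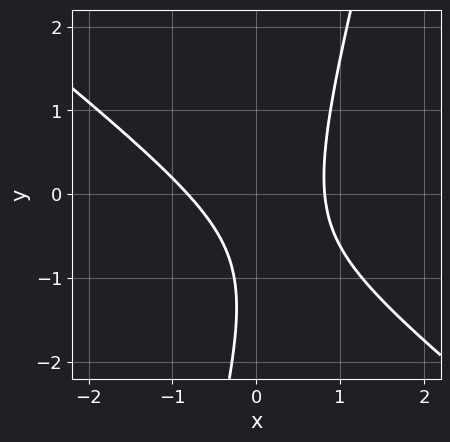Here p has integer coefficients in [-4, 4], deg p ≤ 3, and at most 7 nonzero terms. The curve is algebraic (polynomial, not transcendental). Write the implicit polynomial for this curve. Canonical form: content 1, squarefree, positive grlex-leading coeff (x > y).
First, deg p = 2.
Then, observable constraints: it misses every integer gridline on the y-axis.
Finally, putting this together gives p.

3*x^2 + 3*x*y - y^2 - 2*y - 2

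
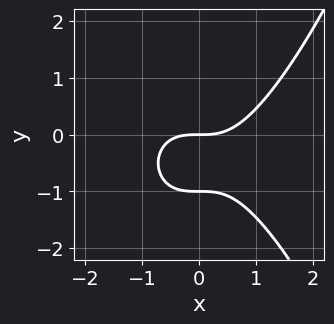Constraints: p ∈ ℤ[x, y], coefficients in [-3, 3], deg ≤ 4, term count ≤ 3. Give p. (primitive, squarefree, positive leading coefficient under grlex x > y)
(a) The degree is 3 — the shape is more complex than any degree-2 curve.
(b) From the visible intercepts: among the integer gridlines, it crosses the y-axis at y ∈ {-1, 0}; one x-axis crossing is at x = 0.
(c) These observations pin down the coefficients.

2*x^3 - 3*y^2 - 3*y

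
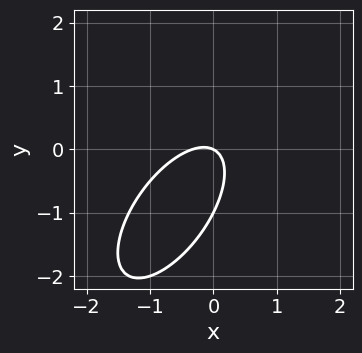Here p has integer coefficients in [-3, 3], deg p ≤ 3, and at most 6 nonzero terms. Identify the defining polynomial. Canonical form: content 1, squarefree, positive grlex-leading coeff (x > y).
3*x^2 - 3*x*y + 2*y^2 + x + 2*y

(a) Degree: a generic line meets the curve in up to 2 points, so deg p = 2.
(b) Against the integer gridlines: it crosses the x-axis at the gridline x = 0; among the integer gridlines, it crosses the y-axis at y ∈ {-1, 0}.
(c) Solving for integer coefficients yields p as stated.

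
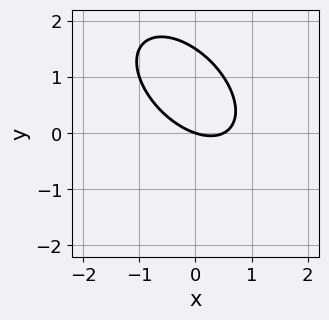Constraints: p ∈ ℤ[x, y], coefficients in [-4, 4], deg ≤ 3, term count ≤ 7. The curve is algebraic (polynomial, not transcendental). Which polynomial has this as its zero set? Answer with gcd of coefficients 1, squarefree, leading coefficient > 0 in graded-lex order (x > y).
The degree is 2 — the shape is more complex than any degree-1 curve.
Reading off the gridlines: it crosses the x-axis at the gridline x = 0; one y-axis crossing is at y = 0.
Fitting integer coefficients to these (and the overall shape) gives p.

2*x^2 + 2*x*y + 2*y^2 - x - 3*y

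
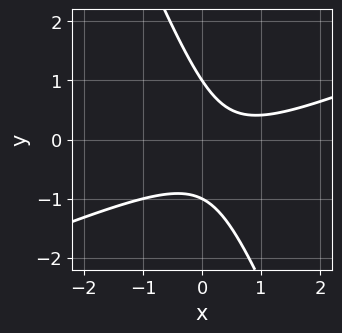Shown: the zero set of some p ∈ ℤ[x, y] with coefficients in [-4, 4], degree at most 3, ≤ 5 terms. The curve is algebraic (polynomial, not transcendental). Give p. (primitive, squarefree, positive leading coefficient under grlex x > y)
x^2 - 2*x*y - y^2 - x + 1

(a) deg p = 2. The shape is more complex than any degree-1 curve.
(b) From the visible intercepts: among the integer gridlines, it crosses the y-axis at y ∈ {-1, 1}; the curve avoids every integer x-axis point in the box.
(c) Matching integer coefficients to the picture gives p.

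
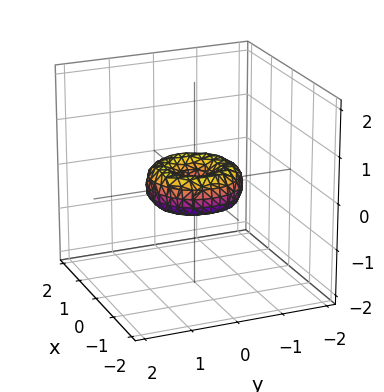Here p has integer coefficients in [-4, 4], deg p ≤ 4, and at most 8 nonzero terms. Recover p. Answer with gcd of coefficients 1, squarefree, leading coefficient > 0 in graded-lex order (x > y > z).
2*x^4 + 4*x^2*y^2 + 2*y^4 - 2*x^2 - 2*y^2 + 3*z^2

1. The degree is 4 — no degree-3 surface has this shape.
2. Symmetries: the surface is invariant under rotation about z: p = q(x² + y², z).
3. Observable constraints: a circular section at z = 0 has radius exactly 1; among the integer gridlines, it crosses the x-axis at x ∈ {-1, 0, 1}; one z-axis crossing is at z = 0; the y-axis gridline crossings are at y ∈ {-1, 0, 1}.
4. Putting this together gives p.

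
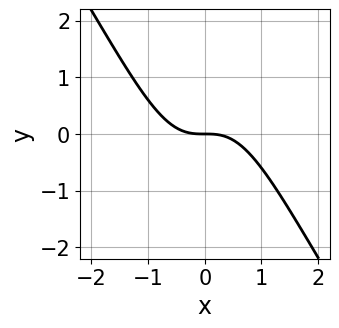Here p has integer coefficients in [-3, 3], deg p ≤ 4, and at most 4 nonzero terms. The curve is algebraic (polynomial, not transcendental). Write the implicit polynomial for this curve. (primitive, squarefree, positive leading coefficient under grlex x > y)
3*x^3 + 2*x^2*y + 3*y

The degree is 3 — the shape is more complex than any degree-2 curve.
From the visible intercepts: it crosses the y-axis at the gridline y = 0; it meets the x-axis at x = 0 (among the integer gridlines).
These observations pin down the coefficients.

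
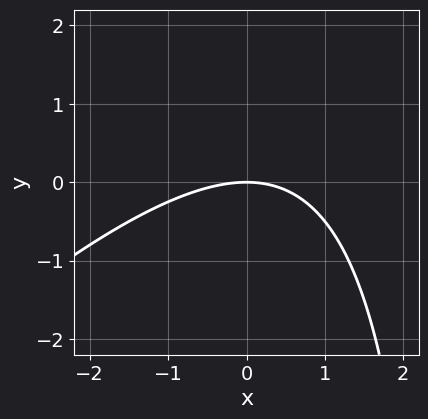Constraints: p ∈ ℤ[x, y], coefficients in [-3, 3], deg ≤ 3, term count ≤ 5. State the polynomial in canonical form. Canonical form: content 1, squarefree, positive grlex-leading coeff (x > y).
x^2 - x*y + 3*y

deg p = 2. No degree-1 curve has this shape.
From the visible intercepts: it crosses the y-axis at the gridline y = 0; one x-axis crossing is at x = 0.
Putting this together gives p.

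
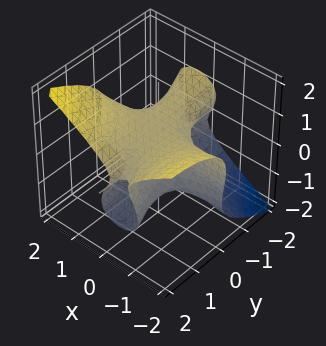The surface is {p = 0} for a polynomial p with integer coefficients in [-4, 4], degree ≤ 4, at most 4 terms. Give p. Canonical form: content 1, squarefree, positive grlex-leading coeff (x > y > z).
2*x^2*y + x*y^2 - 3*z^3 + 2*z

Degree: no degree-2 surface has this shape, so deg p = 3.
From the visible intercepts: it crosses the z-axis at the gridline z = 0; every point of the x-axis in the box is on the surface.
Fitting integer coefficients to these (and the overall shape) gives p. Check: (0, 1, 0) on the y-axis lies on the surface, and p(0, 1, 0) = 0. ✓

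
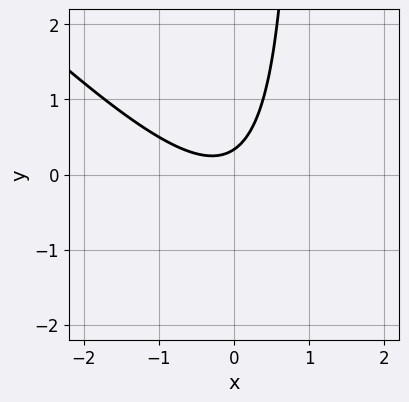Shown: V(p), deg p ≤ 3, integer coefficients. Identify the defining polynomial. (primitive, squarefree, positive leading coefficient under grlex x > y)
3*x^2 + 3*x*y + x - 3*y + 1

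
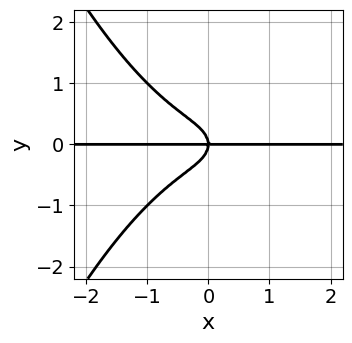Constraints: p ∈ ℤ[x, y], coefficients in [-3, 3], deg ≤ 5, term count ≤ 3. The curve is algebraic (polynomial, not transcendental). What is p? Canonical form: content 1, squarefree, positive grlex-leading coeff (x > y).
First, degree: a generic line meets the curve in up to 4 points, so deg p = 4.
Then, against the integer gridlines: it meets the y-axis at y = 0 (among the integer gridlines); every point of the x-axis in the box is on the curve.
Finally, solving for integer coefficients yields p as stated.

x^3*y + 2*y^3 + x*y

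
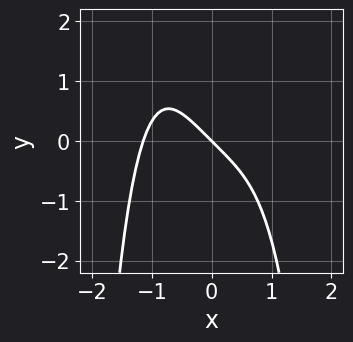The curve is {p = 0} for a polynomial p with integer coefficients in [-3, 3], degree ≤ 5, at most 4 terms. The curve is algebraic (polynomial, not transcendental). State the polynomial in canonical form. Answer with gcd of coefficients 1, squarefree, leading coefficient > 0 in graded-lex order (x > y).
(a) Degree: no degree-3 curve has this shape, so deg p = 4.
(b) Reading off the gridlines: it crosses the x-axis at the gridline x = 0; it meets the y-axis at y = 0 (among the integer gridlines).
(c) These observations pin down the coefficients.

2*x^4 + 3*x + 3*y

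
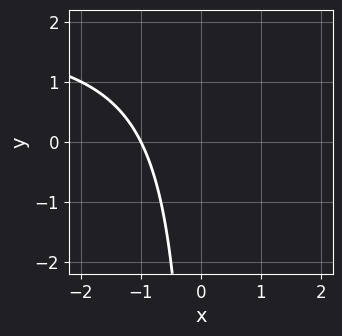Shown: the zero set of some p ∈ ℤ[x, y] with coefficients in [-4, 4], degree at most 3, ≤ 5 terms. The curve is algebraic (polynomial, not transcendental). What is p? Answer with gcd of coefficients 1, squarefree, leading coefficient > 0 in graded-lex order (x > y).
x*y - 2*x - 2

1. deg p = 2. The shape is more complex than any degree-1 curve.
2. Observable constraints: the curve avoids every integer y-axis point in the box; it crosses the x-axis at the gridline x = -1.
3. Assembling these constraints gives the stated polynomial.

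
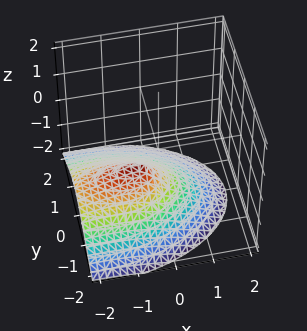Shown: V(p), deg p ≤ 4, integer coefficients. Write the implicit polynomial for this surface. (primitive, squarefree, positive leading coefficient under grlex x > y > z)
1. Degree: the shape is more complex than any degree-2 surface, so deg p = 3.
2. From the visible intercepts: it meets the z-axis at z = -1 (among the integer gridlines).
3. Putting this together gives p.

2*z^3 + x^2 - 2*x*z + 3*y^2 + 2*z^2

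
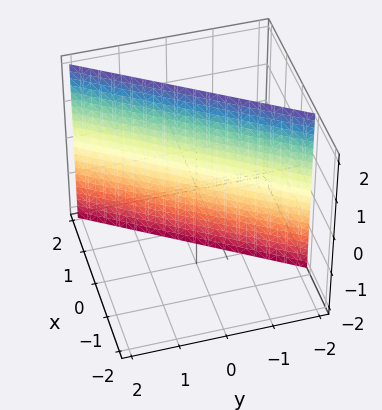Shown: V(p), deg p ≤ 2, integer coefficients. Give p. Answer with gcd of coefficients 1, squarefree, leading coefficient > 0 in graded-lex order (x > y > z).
3*x - 2*y - 2

First, degree: every cross-section is a straight line — this is a plane, so deg p = 1.
Then, observable constraints: it meets the y-axis at y = -1 (among the integer gridlines); no z-intercept at any integer in the box.
Finally, matching integer coefficients to the picture gives p.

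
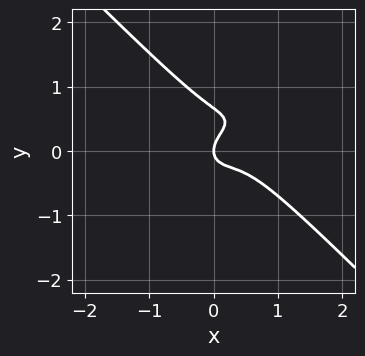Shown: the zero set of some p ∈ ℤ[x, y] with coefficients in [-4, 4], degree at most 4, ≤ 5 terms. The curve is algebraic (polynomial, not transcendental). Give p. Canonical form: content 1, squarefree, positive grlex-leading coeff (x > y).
3*x^3 + 3*y^3 - 2*x^2 - 2*y^2 + x

First, the degree is 3 — no degree-2 curve has this shape.
Next, observable constraints: it crosses the x-axis at the gridline x = 0; it crosses the y-axis at the gridline y = 0.
Finally, the integer polynomial consistent with all of this is the stated p.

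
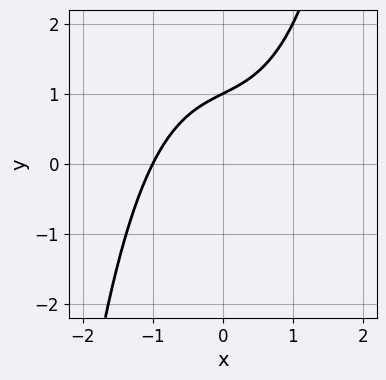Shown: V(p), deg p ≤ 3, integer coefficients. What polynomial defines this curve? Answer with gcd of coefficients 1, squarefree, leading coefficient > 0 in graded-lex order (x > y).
(a) The degree is 3 — no degree-2 curve has this shape.
(b) From the axis intercepts and sections: it meets the y-axis at y = 1 (among the integer gridlines); one x-axis crossing is at x = -1.
(c) Solving for integer coefficients yields p as stated.

x^3 + x - 2*y + 2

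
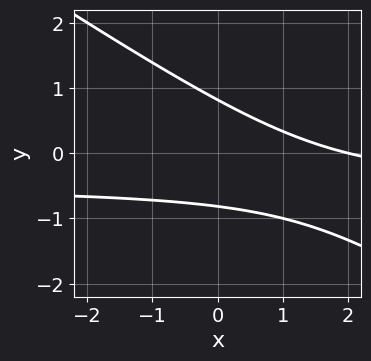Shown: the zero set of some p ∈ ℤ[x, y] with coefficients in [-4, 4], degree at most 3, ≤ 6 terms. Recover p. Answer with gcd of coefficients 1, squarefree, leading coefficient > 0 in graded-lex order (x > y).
2*x*y + 3*y^2 + x - 2

(a) Degree: no degree-1 curve has this shape, so deg p = 2.
(b) Observable constraints: it meets the x-axis at x = 2 (among the integer gridlines).
(c) Putting this together gives p.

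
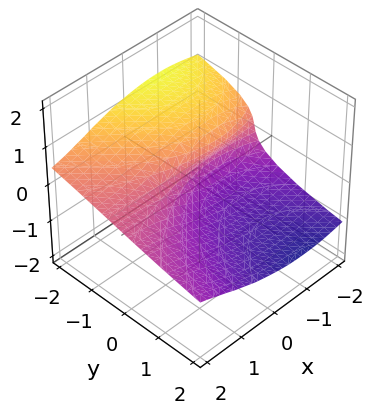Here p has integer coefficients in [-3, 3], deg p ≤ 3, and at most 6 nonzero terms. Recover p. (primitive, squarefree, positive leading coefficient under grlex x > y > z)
x^2*z + 3*z^3 + 2*x*z + 2*y + 1

1. The degree is 3 — the shape is more complex than any degree-2 surface.
2. From the visible intercepts: no x-intercept at any integer in the box.
3. The integer polynomial consistent with all of this is the stated p.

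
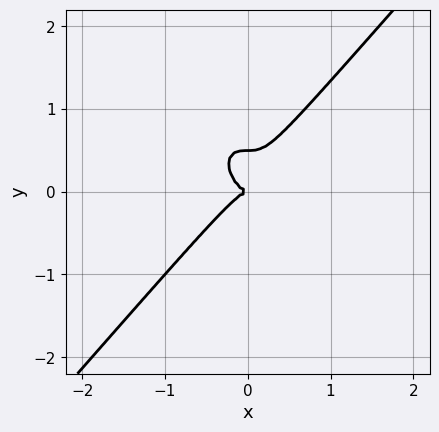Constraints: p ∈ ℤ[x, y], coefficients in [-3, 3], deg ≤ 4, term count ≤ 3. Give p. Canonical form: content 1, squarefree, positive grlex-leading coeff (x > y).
3*x^3 - 2*y^3 + y^2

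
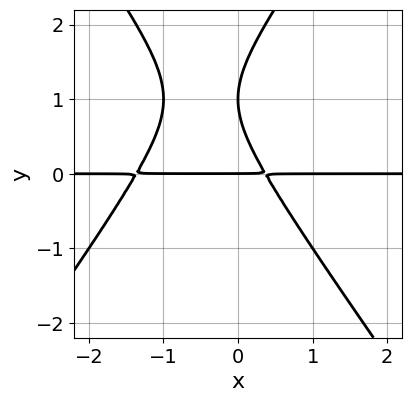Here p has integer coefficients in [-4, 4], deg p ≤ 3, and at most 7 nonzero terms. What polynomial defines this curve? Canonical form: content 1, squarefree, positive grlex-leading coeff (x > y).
2*x^2*y - y^3 + 2*x*y + 2*y^2 - y

1. Degree: a generic line meets the curve in up to 3 points, so deg p = 3.
2. Against the integer gridlines: the y-axis gridline crossings are at y ∈ {0, 1}; every point of the x-axis in the box is on the curve.
3. Matching integer coefficients to the picture gives p.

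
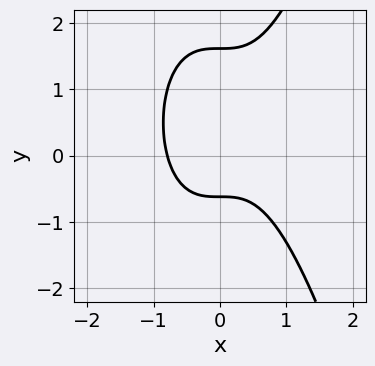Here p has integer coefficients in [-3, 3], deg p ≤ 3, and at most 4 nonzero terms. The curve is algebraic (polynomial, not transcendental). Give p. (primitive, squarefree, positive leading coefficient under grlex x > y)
1. The degree is 3 — the shape is more complex than any degree-2 curve.
2. Matching integer coefficients to the picture gives p.

2*x^3 - y^2 + y + 1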